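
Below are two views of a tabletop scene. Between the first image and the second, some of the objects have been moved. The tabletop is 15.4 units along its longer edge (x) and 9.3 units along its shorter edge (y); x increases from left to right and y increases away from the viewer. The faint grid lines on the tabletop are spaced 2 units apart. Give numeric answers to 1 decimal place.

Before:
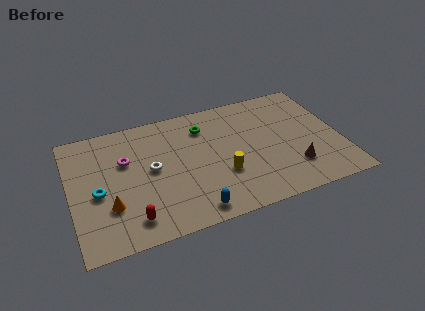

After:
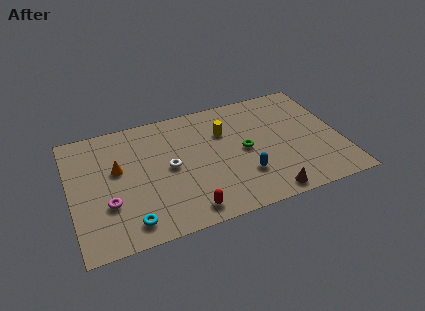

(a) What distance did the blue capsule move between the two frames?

3.5

The blue capsule moved from about (6.6, 1.1) to (9.7, 2.7), a distance of √(3.1² + 1.6²) ≈ 3.5.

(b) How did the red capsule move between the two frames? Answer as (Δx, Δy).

(3.1, -0.4)

The red capsule started near (3.2, 1.6) and ended near (6.3, 1.2).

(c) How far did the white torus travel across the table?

1.0

The white torus moved from about (4.6, 4.9) to (5.6, 4.7), a distance of √(1.0² + 0.2²) ≈ 1.0.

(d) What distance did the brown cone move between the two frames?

2.3

The brown cone moved from about (12.5, 2.4) to (10.8, 0.9), a distance of √(1.7² + 1.5²) ≈ 2.3.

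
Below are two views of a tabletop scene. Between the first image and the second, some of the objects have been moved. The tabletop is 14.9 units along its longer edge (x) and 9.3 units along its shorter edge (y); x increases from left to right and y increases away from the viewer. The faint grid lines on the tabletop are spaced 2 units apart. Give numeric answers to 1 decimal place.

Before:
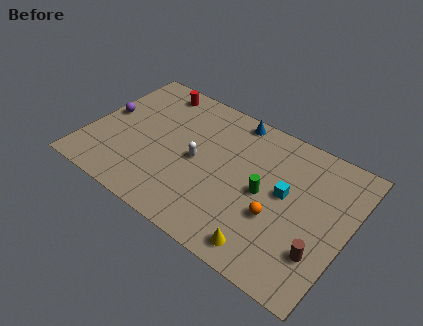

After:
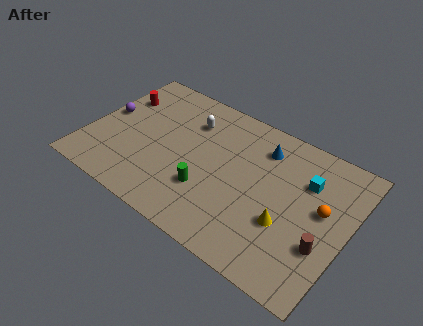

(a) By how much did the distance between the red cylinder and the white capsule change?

-0.7

They were about 4.9 units apart before and 4.2 after — 0.7 units closer together.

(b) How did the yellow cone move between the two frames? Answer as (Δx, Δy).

(0.8, 2.1)

The yellow cone was at about (10.9, 1.2) and moved to about (11.7, 3.3).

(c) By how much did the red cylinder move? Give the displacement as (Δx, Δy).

(-1.8, -1.6)

The red cylinder started near (3.0, 8.1) and ended near (1.2, 6.5).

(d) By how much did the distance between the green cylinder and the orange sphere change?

+5.2

The distance was about 1.4 in the first image and 6.6 in the second, so they moved 5.2 units further apart.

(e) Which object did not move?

the purple sphere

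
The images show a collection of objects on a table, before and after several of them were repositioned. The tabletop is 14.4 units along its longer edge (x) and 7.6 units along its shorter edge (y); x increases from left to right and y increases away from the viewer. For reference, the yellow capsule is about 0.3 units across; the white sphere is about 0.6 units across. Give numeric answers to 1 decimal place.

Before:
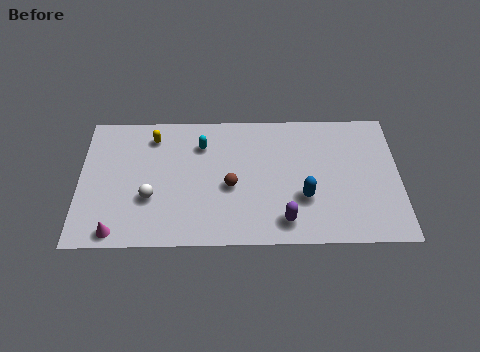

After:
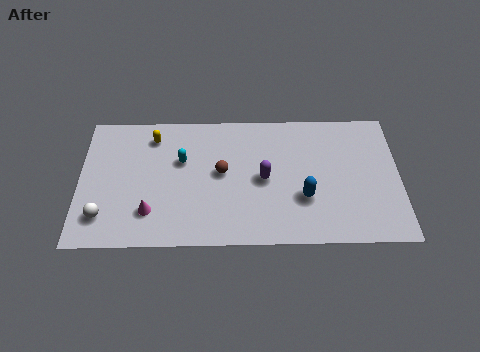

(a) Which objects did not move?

the yellow capsule and the blue capsule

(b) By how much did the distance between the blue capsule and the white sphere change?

+2.1

They were about 6.9 units apart before and 9.0 after — 2.1 units further apart.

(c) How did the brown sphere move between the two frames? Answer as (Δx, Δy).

(-0.4, 0.8)

From the two frames, the brown sphere sits at roughly (6.8, 3.3) before and (6.4, 4.1) after.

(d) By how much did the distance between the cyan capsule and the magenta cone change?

-3.0

The distance was about 6.2 in the first image and 3.2 in the second, so they moved 3.0 units closer together.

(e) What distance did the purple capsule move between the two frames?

2.6

The purple capsule moved from about (9.2, 1.3) to (8.3, 3.7), a distance of √(0.9² + 2.4²) ≈ 2.6.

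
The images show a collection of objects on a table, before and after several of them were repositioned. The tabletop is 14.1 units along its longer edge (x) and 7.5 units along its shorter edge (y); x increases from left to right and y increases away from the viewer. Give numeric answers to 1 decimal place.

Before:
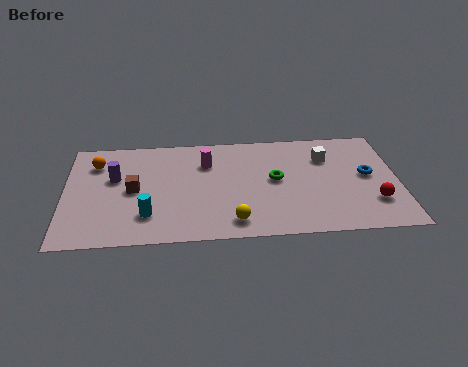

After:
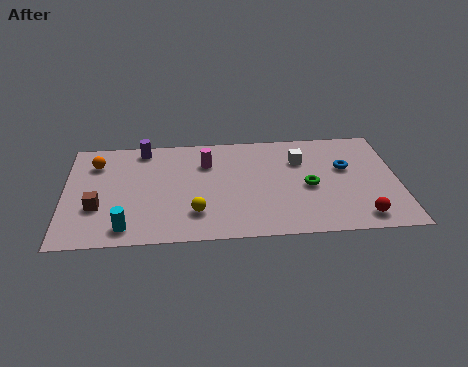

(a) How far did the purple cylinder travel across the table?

2.3

The purple cylinder was near (2.1, 4.6) before and (3.3, 6.6) after, so it travelled √(1.2² + 2.0²) ≈ 2.3 units.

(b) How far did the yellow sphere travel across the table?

1.7

The yellow sphere moved from about (7.1, 1.2) to (5.5, 1.9), a distance of √(1.6² + 0.7²) ≈ 1.7.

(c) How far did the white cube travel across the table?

1.1

The white cube was near (11.1, 5.4) before and (10.0, 5.3) after, so it travelled √(1.1² + 0.1²) ≈ 1.1 units.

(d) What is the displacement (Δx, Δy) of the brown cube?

(-1.5, -1.1)

The brown cube was at about (2.9, 3.7) and moved to about (1.4, 2.6).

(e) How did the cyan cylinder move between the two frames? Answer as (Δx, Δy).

(-0.9, -0.8)

The cyan cylinder was at about (3.5, 1.9) and moved to about (2.6, 1.1).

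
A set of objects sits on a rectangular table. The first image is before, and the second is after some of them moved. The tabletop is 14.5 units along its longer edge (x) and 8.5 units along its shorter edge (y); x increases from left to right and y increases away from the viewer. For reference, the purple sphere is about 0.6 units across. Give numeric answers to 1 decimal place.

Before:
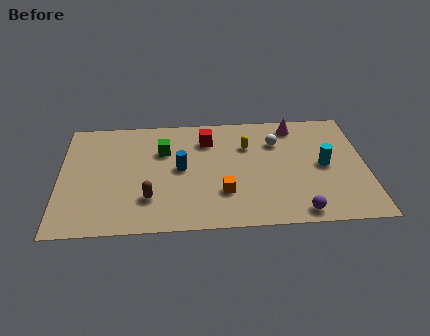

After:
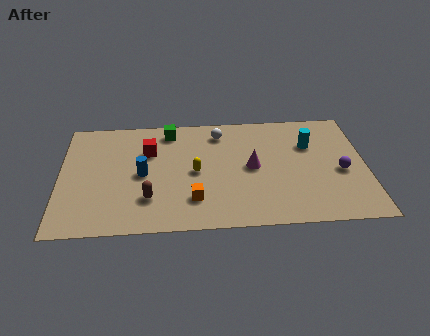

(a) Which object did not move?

the brown capsule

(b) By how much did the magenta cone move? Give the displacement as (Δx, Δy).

(-2.1, -3.0)

The magenta cone started near (11.2, 7.3) and ended near (9.1, 4.3).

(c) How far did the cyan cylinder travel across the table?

1.7

The cyan cylinder was near (12.5, 4.2) before and (11.9, 5.8) after, so it travelled √(0.6² + 1.6²) ≈ 1.7 units.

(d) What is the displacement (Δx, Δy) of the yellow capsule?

(-2.5, -1.8)

From the two frames, the yellow capsule sits at roughly (8.9, 5.9) before and (6.4, 4.1) after.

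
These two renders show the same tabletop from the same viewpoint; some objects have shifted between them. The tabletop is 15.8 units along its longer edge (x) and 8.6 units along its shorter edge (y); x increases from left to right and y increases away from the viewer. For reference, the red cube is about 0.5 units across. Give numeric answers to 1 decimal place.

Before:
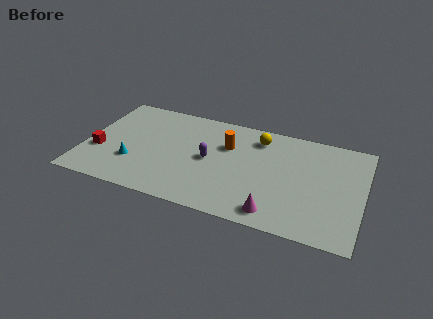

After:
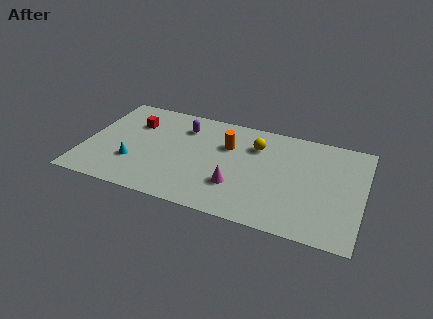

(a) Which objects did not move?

the cyan cone and the orange cylinder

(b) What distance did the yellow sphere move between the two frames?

0.7

The yellow sphere moved from about (9.7, 7.0) to (9.6, 6.3), a distance of √(0.1² + 0.7²) ≈ 0.7.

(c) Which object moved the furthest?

the red cube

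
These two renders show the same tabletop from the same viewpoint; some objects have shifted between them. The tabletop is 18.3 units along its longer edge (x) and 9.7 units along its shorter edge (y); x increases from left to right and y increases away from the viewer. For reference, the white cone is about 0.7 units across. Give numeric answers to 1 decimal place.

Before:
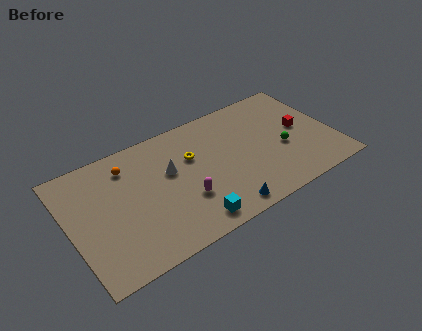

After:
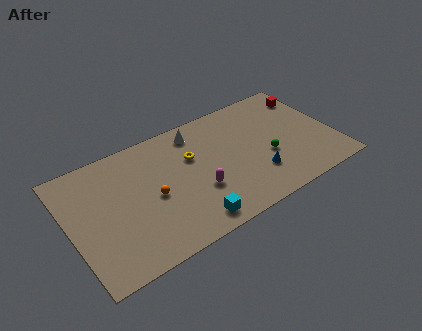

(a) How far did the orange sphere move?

3.5

From (4.3, 7.7) to (5.6, 4.5), the orange sphere covered √(1.3² + 3.2²) ≈ 3.5 units.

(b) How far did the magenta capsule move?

1.0

From (7.6, 3.2) to (8.6, 3.4), the magenta capsule covered √(1.0² + 0.2²) ≈ 1.0 units.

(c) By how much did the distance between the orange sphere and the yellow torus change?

-1.0

Before: roughly 4.5 units apart; after: 3.5. That's 1.0 units closer together.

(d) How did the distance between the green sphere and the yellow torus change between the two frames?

-0.9

Before: roughly 6.5 units apart; after: 5.6. That's 0.9 units closer together.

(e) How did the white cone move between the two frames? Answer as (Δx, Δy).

(2.2, 2.3)

The white cone was at about (7.0, 5.9) and moved to about (9.2, 8.2).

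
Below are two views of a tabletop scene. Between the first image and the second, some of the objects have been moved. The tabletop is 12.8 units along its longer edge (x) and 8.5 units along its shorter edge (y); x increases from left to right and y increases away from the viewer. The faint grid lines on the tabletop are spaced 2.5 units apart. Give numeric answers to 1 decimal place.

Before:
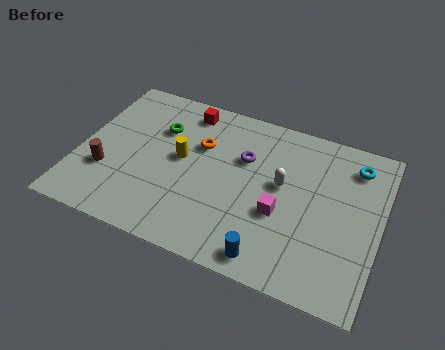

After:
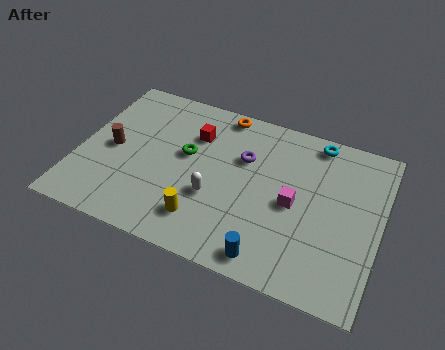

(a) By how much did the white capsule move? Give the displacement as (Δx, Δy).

(-2.7, -1.7)

The white capsule started near (8.6, 4.8) and ended near (5.9, 3.1).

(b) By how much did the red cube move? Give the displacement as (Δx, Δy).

(0.5, -1.2)

From the two frames, the red cube sits at roughly (4.2, 7.3) before and (4.7, 6.1) after.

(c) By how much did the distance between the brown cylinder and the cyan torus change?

-1.9

They were about 11.0 units apart before and 9.1 after — 1.9 units closer together.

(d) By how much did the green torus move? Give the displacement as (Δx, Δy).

(1.3, -1.0)

The green torus was at about (3.2, 5.9) and moved to about (4.5, 4.9).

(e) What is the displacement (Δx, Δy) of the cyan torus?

(-1.7, 0.7)

From the two frames, the cyan torus sits at roughly (11.5, 6.9) before and (9.8, 7.6) after.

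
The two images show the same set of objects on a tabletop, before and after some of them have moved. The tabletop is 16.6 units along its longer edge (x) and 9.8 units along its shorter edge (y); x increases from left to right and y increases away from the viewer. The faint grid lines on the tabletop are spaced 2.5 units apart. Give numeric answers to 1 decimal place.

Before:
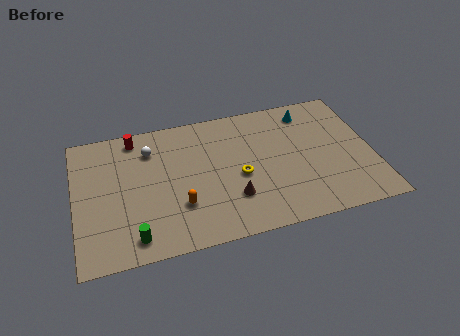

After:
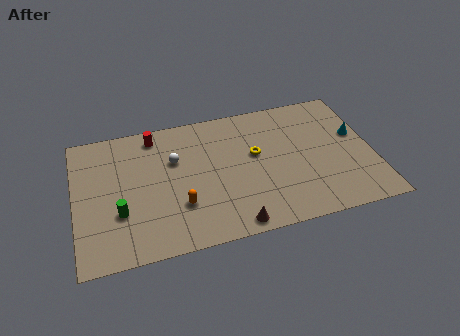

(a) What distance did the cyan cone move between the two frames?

3.5

From (13.3, 8.2) to (15.8, 5.8), the cyan cone covered √(2.5² + 2.4²) ≈ 3.5 units.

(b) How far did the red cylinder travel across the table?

1.1

The red cylinder was near (3.5, 8.6) before and (4.6, 8.5) after, so it travelled √(1.1² + 0.1²) ≈ 1.1 units.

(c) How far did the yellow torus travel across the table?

1.7

From (9.1, 4.3) to (10.1, 5.7), the yellow torus covered √(1.0² + 1.4²) ≈ 1.7 units.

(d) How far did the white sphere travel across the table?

1.7

The white sphere moved from about (4.3, 7.5) to (5.6, 6.4), a distance of √(1.3² + 1.1²) ≈ 1.7.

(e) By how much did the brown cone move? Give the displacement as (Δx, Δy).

(-0.1, -1.9)

The brown cone was at about (8.6, 2.8) and moved to about (8.5, 0.9).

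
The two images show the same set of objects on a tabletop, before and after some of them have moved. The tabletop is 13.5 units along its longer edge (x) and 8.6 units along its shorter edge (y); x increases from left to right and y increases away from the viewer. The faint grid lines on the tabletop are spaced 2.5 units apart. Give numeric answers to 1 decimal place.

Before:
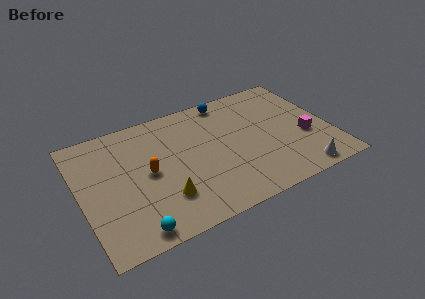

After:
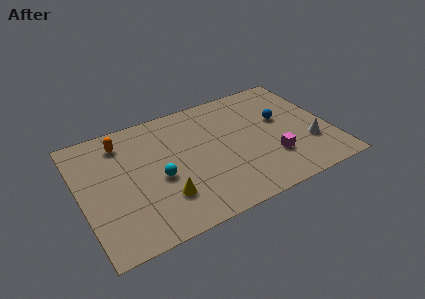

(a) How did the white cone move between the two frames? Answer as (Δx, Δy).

(0.8, 1.8)

The white cone was at about (11.4, 0.9) and moved to about (12.2, 2.7).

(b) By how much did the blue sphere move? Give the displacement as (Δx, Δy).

(2.6, -2.6)

The blue sphere was at about (8.4, 7.7) and moved to about (11.0, 5.1).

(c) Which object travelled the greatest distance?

the blue sphere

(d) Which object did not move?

the yellow cone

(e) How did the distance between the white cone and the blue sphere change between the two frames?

-4.7

They were about 7.4 units apart before and 2.7 after — 4.7 units closer together.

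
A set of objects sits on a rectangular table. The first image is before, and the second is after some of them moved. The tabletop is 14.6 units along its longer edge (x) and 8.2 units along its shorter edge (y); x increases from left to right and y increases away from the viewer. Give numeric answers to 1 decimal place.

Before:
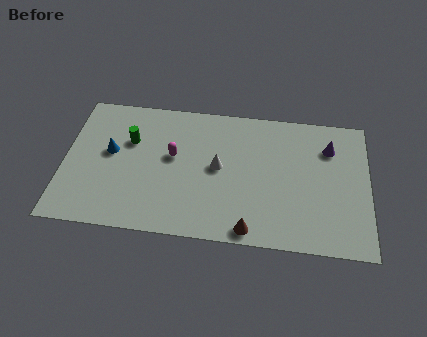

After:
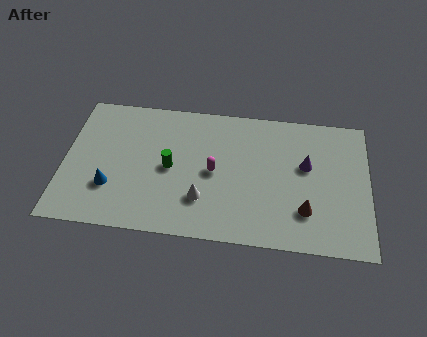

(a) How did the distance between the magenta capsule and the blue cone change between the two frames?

+2.1

Before: roughly 3.0 units apart; after: 5.1. That's 2.1 units further apart.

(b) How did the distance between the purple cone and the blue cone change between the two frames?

-1.0

The distance was about 10.6 in the first image and 9.6 in the second, so they moved 1.0 units closer together.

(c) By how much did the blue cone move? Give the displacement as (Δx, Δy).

(0.1, -2.1)

The blue cone was at about (2.2, 4.6) and moved to about (2.3, 2.5).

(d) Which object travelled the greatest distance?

the brown cone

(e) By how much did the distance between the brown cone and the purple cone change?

-3.8

They were about 6.5 units apart before and 2.7 after — 3.8 units closer together.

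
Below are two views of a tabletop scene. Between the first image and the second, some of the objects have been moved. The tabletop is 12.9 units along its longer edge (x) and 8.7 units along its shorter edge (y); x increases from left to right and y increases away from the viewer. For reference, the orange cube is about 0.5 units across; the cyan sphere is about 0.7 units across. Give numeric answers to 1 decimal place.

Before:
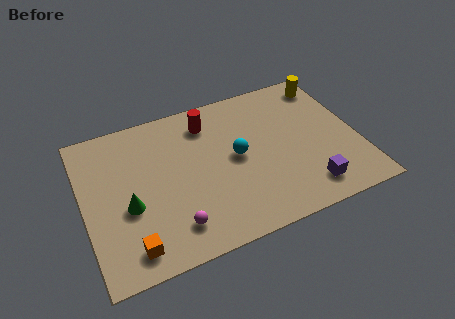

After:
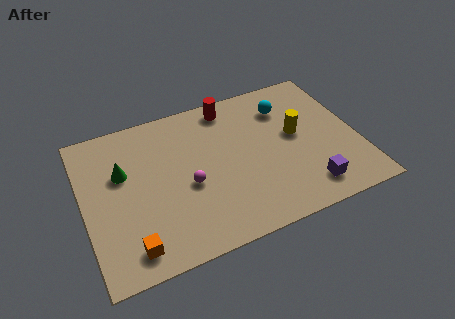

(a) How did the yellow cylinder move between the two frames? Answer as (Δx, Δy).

(-1.9, -2.6)

The yellow cylinder started near (12.0, 7.4) and ended near (10.1, 4.8).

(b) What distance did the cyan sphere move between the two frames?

3.3

From (7.2, 4.5) to (9.8, 6.6), the cyan sphere covered √(2.6² + 2.1²) ≈ 3.3 units.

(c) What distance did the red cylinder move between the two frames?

1.3

From (6.1, 7.0) to (7.2, 7.6), the red cylinder covered √(1.1² + 0.6²) ≈ 1.3 units.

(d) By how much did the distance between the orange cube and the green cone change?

+2.0

The distance was about 2.2 in the first image and 4.2 in the second, so they moved 2.0 units further apart.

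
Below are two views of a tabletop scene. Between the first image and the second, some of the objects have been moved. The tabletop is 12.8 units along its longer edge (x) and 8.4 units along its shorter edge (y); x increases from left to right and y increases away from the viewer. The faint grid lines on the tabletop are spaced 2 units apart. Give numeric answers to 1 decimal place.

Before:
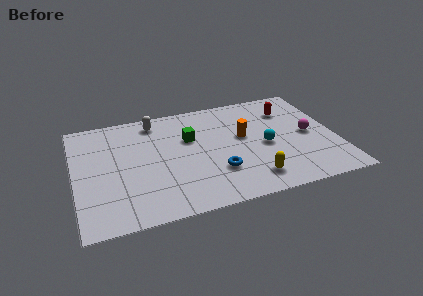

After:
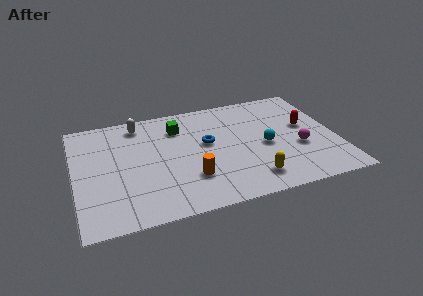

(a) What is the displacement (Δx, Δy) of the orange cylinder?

(-2.8, -2.4)

The orange cylinder started near (8.3, 4.8) and ended near (5.5, 2.4).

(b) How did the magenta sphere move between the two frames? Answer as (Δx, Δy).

(-0.6, -0.9)

The magenta sphere started near (11.5, 4.1) and ended near (10.9, 3.2).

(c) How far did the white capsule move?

0.8

The white capsule was near (4.1, 7.2) before and (3.3, 7.2) after, so it travelled √(0.8² + 0.0²) ≈ 0.8 units.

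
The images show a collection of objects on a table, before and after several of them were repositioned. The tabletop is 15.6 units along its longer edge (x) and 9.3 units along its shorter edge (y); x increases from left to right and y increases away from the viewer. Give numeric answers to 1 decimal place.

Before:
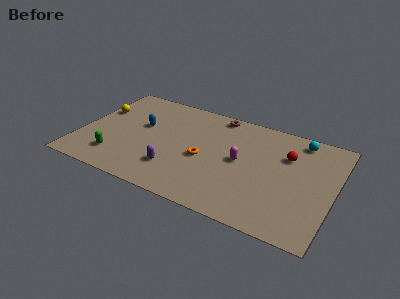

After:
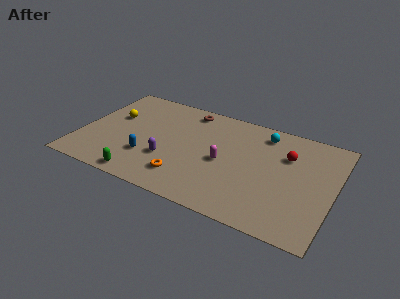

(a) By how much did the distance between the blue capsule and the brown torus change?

+0.3

Before: roughly 5.3 units apart; after: 5.6. That's 0.3 units further apart.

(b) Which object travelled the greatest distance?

the blue capsule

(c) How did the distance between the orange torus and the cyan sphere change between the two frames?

+0.4

Before: roughly 6.8 units apart; after: 7.2. That's 0.4 units further apart.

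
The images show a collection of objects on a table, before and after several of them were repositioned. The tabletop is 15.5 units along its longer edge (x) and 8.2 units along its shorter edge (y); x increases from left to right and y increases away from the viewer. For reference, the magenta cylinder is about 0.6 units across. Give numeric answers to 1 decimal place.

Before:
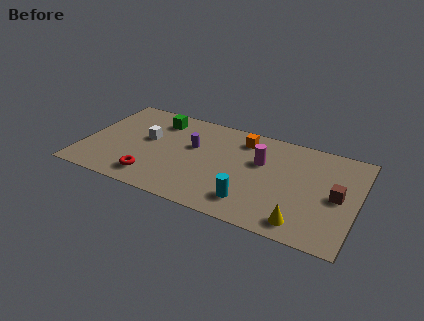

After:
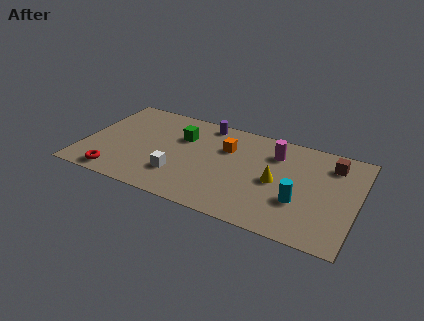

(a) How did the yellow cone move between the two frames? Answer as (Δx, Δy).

(-1.7, 2.7)

From the two frames, the yellow cone sits at roughly (12.7, 1.2) before and (11.0, 3.9) after.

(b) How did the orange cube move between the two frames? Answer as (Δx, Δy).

(-0.8, -1.1)

The orange cube started near (8.8, 6.7) and ended near (8.0, 5.6).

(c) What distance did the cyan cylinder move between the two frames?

2.8

From (9.8, 1.7) to (12.4, 2.8), the cyan cylinder covered √(2.6² + 1.1²) ≈ 2.8 units.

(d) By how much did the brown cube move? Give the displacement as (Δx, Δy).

(-0.5, 2.5)

The brown cube was at about (14.4, 4.0) and moved to about (13.9, 6.5).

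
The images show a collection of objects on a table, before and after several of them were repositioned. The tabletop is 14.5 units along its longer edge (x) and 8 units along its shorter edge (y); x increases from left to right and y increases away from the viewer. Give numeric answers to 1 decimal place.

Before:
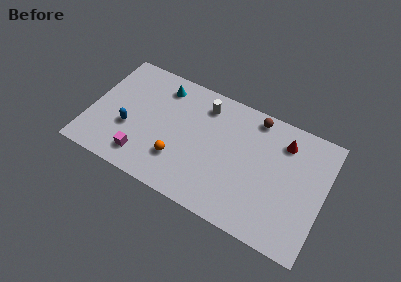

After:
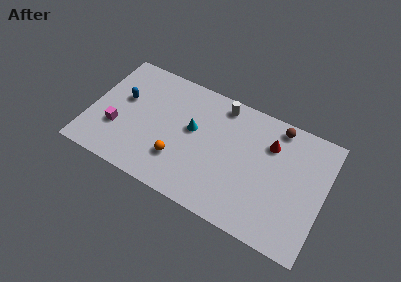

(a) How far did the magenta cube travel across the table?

2.2

From (3.6, 1.5) to (1.8, 2.7), the magenta cube covered √(1.8² + 1.2²) ≈ 2.2 units.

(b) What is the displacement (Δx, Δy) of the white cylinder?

(1.0, 0.5)

From the two frames, the white cylinder sits at roughly (6.8, 6.5) before and (7.8, 7.0) after.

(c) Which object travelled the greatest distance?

the cyan cone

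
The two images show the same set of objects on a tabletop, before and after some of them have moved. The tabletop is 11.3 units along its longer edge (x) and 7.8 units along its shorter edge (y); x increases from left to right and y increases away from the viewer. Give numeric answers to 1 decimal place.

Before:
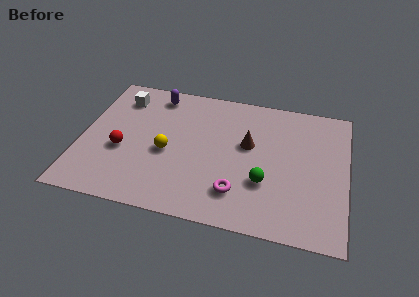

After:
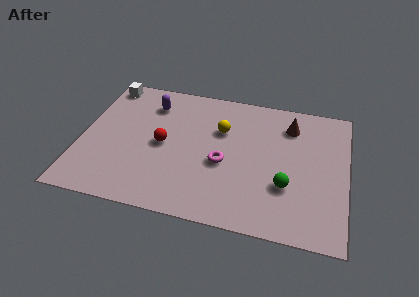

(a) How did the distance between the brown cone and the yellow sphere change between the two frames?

-0.6

Before: roughly 3.6 units apart; after: 3.0. That's 0.6 units closer together.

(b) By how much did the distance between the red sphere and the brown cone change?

+0.3

They were about 5.5 units apart before and 5.8 after — 0.3 units further apart.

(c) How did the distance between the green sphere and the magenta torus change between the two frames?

+1.4

They were about 1.4 units apart before and 2.8 after — 1.4 units further apart.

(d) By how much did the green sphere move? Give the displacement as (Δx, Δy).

(0.9, 0.0)

The green sphere started near (7.9, 2.6) and ended near (8.8, 2.6).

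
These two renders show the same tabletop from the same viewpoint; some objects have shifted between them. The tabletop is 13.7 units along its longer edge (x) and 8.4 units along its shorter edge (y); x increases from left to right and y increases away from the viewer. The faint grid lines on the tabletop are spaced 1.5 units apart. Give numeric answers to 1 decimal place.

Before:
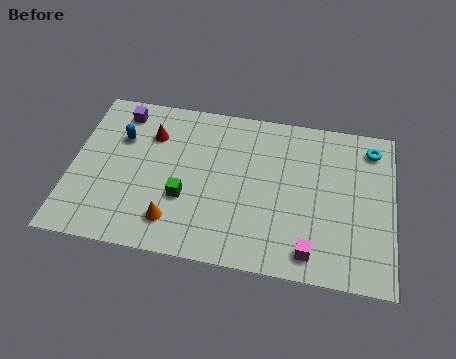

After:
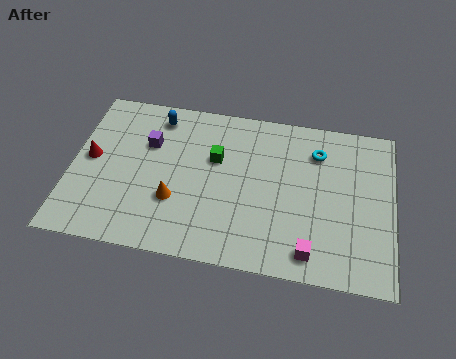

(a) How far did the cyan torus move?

2.4

The cyan torus was near (12.7, 7.0) before and (10.4, 6.4) after, so it travelled √(2.3² + 0.6²) ≈ 2.4 units.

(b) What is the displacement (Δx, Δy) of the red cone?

(-2.5, -1.7)

From the two frames, the red cone sits at roughly (3.3, 6.1) before and (0.8, 4.4) after.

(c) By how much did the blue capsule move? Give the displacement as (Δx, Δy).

(1.5, 1.4)

The blue capsule started near (2.0, 5.7) and ended near (3.5, 7.1).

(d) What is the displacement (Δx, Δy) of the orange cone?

(0.0, 1.1)

The orange cone was at about (4.5, 1.7) and moved to about (4.5, 2.8).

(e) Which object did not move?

the magenta cube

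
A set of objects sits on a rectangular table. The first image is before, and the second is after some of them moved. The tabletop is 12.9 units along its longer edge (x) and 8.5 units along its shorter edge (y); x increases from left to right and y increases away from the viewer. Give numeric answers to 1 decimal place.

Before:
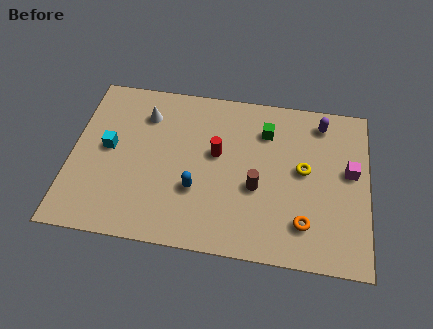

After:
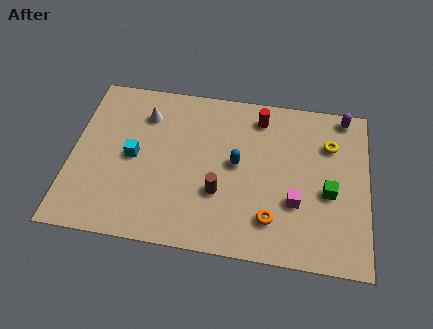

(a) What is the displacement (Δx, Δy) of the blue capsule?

(1.7, 1.6)

The blue capsule was at about (5.5, 2.9) and moved to about (7.2, 4.5).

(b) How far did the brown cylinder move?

1.7

The brown cylinder was near (8.1, 3.4) before and (6.5, 2.9) after, so it travelled √(1.6² + 0.5²) ≈ 1.7 units.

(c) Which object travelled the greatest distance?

the green cube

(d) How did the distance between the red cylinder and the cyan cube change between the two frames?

+1.4

They were about 4.7 units apart before and 6.1 after — 1.4 units further apart.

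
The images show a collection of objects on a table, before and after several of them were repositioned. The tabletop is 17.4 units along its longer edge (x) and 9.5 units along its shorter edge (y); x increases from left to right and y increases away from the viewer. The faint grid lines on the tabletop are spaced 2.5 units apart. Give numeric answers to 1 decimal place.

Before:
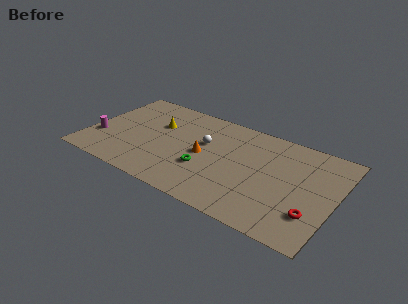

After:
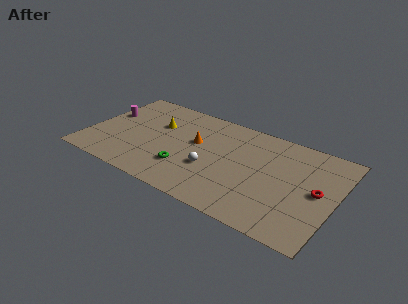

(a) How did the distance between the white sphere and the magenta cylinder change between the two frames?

+0.5

The distance was about 7.7 in the first image and 8.2 in the second, so they moved 0.5 units further apart.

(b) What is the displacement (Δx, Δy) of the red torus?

(0.1, 2.2)

From the two frames, the red torus sits at roughly (16.1, 2.6) before and (16.2, 4.8) after.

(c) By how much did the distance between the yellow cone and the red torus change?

-0.4

Before: roughly 12.1 units apart; after: 11.7. That's 0.4 units closer together.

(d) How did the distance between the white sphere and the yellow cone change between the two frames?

+1.6

They were about 3.5 units apart before and 5.1 after — 1.6 units further apart.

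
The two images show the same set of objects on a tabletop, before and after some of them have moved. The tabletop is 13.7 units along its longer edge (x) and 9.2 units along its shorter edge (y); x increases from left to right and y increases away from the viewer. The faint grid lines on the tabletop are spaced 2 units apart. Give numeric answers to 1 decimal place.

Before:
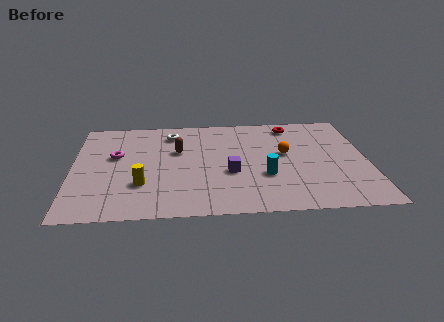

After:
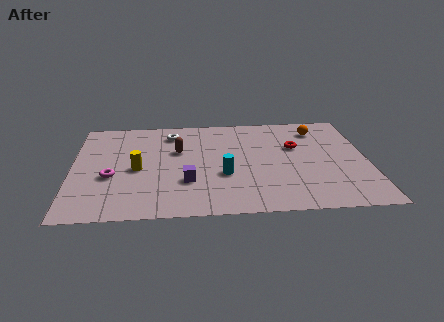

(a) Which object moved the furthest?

the orange sphere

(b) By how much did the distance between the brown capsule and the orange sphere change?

+1.8

Before: roughly 5.0 units apart; after: 6.8. That's 1.8 units further apart.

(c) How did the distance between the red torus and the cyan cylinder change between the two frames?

-0.7

They were about 4.9 units apart before and 4.2 after — 0.7 units closer together.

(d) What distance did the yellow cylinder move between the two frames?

1.4

The yellow cylinder was near (3.2, 2.8) before and (3.0, 4.2) after, so it travelled √(0.2² + 1.4²) ≈ 1.4 units.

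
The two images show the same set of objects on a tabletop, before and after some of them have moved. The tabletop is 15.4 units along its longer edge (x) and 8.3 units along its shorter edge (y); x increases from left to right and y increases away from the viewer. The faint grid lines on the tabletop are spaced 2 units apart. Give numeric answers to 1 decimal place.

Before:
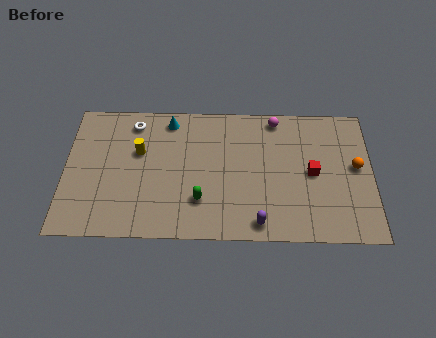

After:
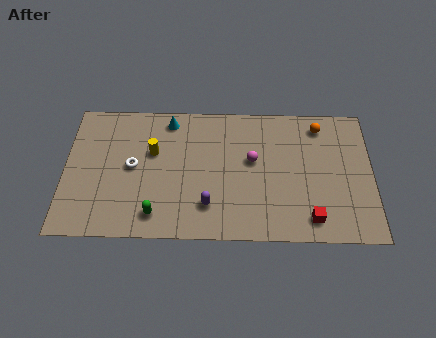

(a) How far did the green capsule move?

2.4

From (6.8, 2.3) to (4.6, 1.4), the green capsule covered √(2.2² + 0.9²) ≈ 2.4 units.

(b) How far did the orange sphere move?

3.1

From (14.6, 4.5) to (12.8, 7.0), the orange sphere covered √(1.8² + 2.5²) ≈ 3.1 units.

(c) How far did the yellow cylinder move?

0.7

The yellow cylinder moved from about (3.7, 5.2) to (4.4, 5.2), a distance of √(0.7² + 0.0²) ≈ 0.7.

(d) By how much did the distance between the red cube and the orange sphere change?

+3.5

They were about 2.2 units apart before and 5.7 after — 3.5 units further apart.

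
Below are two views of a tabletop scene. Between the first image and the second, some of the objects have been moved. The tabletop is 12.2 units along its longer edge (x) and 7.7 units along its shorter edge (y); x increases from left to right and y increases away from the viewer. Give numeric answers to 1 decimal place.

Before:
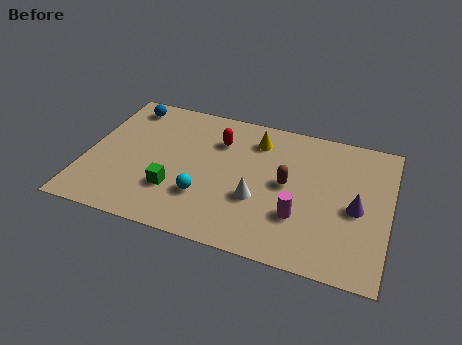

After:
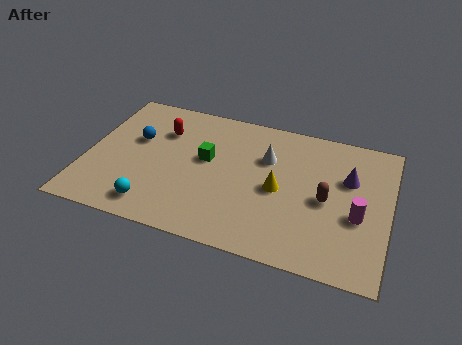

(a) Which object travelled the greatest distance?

the yellow cone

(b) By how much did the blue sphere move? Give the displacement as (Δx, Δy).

(0.6, -1.9)

The blue sphere started near (1.3, 6.6) and ended near (1.9, 4.7).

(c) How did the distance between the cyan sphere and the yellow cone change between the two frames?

+1.2

They were about 4.2 units apart before and 5.4 after — 1.2 units further apart.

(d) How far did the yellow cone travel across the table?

2.7

The yellow cone was near (6.7, 6.1) before and (7.8, 3.6) after, so it travelled √(1.1² + 2.5²) ≈ 2.7 units.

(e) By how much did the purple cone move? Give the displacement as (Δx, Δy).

(-0.4, 1.5)

From the two frames, the purple cone sits at roughly (10.9, 3.5) before and (10.5, 5.0) after.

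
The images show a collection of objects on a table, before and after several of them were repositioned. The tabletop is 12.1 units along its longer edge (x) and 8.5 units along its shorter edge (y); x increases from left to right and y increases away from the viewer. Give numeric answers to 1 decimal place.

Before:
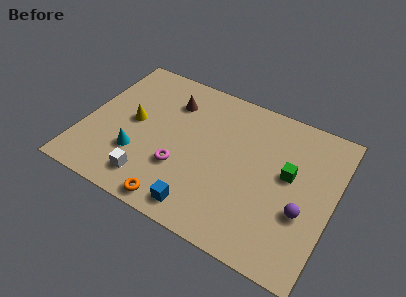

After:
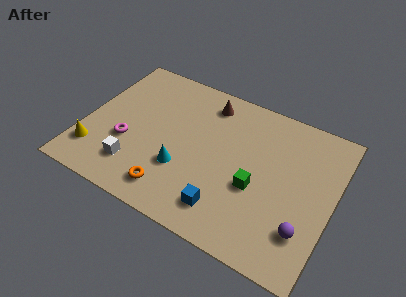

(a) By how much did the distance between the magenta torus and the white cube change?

-0.5

The distance was about 1.8 in the first image and 1.3 in the second, so they moved 0.5 units closer together.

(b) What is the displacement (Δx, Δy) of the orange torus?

(-0.3, 0.6)

The orange torus was at about (5.0, 0.8) and moved to about (4.7, 1.4).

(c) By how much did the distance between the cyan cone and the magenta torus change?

+0.7

They were about 2.1 units apart before and 2.8 after — 0.7 units further apart.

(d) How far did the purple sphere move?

0.9

The purple sphere moved from about (10.8, 3.1) to (11.0, 2.2), a distance of √(0.2² + 0.9²) ≈ 0.9.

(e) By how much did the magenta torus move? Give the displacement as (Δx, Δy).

(-2.7, 0.3)

The magenta torus was at about (4.9, 2.8) and moved to about (2.2, 3.1).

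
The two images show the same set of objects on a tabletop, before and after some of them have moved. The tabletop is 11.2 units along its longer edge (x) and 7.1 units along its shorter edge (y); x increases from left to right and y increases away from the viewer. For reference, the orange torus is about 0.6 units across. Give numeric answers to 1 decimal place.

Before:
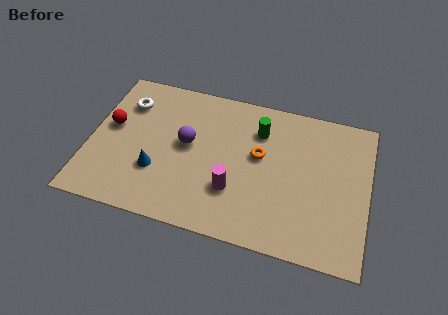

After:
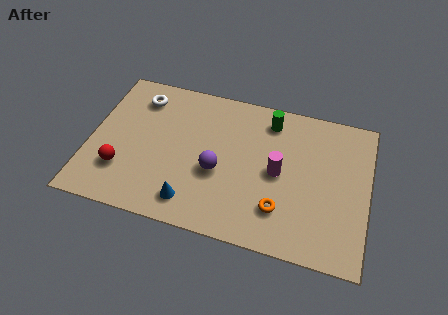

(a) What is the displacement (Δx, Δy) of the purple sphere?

(1.3, -1.0)

The purple sphere started near (3.9, 3.9) and ended near (5.2, 2.9).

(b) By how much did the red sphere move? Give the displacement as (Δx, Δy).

(0.6, -2.0)

From the two frames, the red sphere sits at roughly (0.8, 4.0) before and (1.4, 2.0) after.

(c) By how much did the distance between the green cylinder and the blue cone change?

+0.6

They were about 4.9 units apart before and 5.5 after — 0.6 units further apart.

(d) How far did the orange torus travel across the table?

2.5

The orange torus moved from about (6.8, 4.1) to (7.8, 1.8), a distance of √(1.0² + 2.3²) ≈ 2.5.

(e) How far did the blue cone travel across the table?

1.9

The blue cone was near (2.8, 2.3) before and (4.3, 1.2) after, so it travelled √(1.5² + 1.1²) ≈ 1.9 units.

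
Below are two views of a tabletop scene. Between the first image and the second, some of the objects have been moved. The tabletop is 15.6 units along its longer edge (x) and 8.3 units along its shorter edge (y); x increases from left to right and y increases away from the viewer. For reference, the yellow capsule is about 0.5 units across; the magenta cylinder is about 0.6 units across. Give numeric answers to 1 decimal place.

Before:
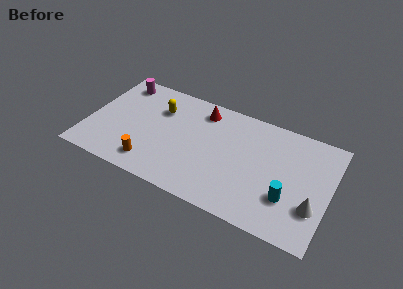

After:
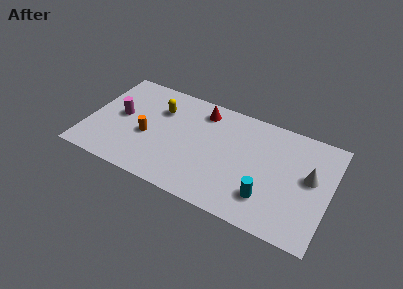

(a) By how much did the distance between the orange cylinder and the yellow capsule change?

-1.9

They were about 4.4 units apart before and 2.5 after — 1.9 units closer together.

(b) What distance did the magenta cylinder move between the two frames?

2.7

The magenta cylinder was near (1.6, 7.1) before and (2.0, 4.4) after, so it travelled √(0.4² + 2.7²) ≈ 2.7 units.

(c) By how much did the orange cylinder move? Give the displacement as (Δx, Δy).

(-0.5, 2.0)

The orange cylinder was at about (4.4, 1.5) and moved to about (3.9, 3.5).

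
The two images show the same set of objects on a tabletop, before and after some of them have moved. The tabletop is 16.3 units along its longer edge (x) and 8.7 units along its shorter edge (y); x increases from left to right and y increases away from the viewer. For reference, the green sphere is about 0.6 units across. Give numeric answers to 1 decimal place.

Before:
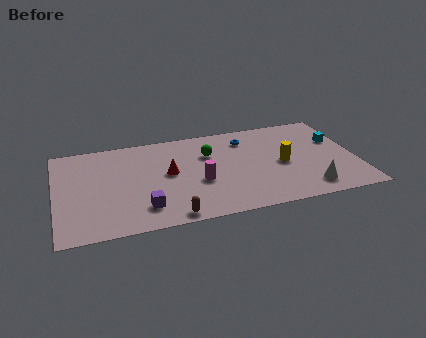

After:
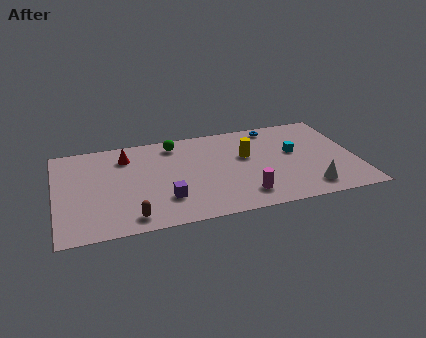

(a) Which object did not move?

the white cone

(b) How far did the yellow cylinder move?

2.2

From (12.3, 4.1) to (10.4, 5.3), the yellow cylinder covered √(1.9² + 1.2²) ≈ 2.2 units.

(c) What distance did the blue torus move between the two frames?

1.8

The blue torus was near (10.5, 6.9) before and (12.1, 7.7) after, so it travelled √(1.6² + 0.8²) ≈ 1.8 units.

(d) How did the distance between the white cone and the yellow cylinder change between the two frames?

+2.0

The distance was about 2.9 in the first image and 4.9 in the second, so they moved 2.0 units further apart.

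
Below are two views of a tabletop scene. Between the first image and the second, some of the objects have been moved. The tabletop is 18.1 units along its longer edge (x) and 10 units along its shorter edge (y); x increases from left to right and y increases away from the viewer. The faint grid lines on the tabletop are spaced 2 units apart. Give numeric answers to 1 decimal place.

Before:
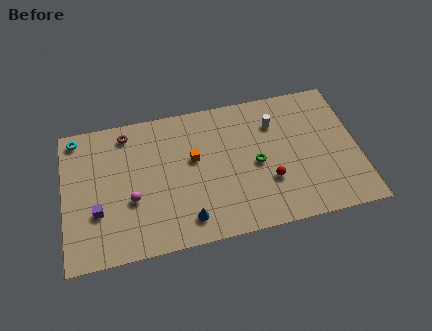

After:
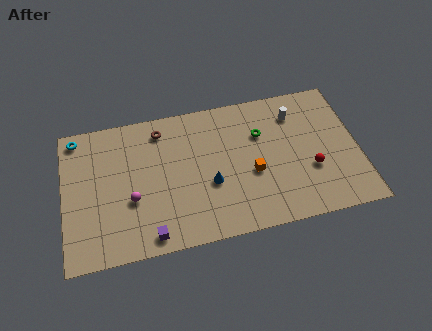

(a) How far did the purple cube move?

3.9

The purple cube moved from about (2.0, 3.4) to (5.1, 1.1), a distance of √(3.1² + 2.3²) ≈ 3.9.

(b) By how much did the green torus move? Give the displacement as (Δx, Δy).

(0.4, 2.1)

The green torus started near (11.8, 4.7) and ended near (12.2, 6.8).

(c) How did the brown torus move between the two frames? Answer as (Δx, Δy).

(2.1, -0.2)

The brown torus was at about (4.0, 8.6) and moved to about (6.1, 8.4).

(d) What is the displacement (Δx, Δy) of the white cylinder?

(1.3, 0.4)

The white cylinder started near (13.1, 7.4) and ended near (14.4, 7.8).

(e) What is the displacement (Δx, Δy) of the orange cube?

(3.5, -1.8)

The orange cube was at about (8.0, 5.9) and moved to about (11.5, 4.1).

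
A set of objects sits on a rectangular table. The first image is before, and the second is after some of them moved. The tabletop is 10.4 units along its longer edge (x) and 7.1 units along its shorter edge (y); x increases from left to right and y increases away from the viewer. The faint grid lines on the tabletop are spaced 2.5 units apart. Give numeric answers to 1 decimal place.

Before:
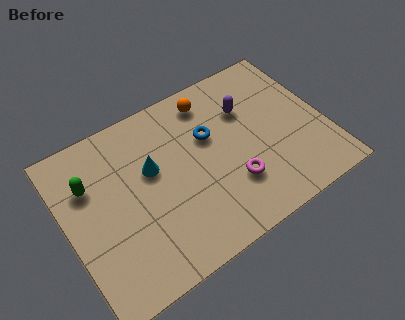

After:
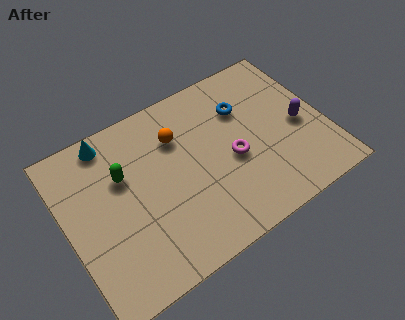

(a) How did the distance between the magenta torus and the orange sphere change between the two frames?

-1.1

Before: roughly 3.9 units apart; after: 2.8. That's 1.1 units closer together.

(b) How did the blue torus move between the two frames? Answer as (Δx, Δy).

(1.5, 0.5)

The blue torus started near (5.9, 4.5) and ended near (7.4, 5.0).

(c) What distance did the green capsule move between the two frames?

1.3

The green capsule moved from about (1.1, 4.9) to (2.4, 4.6), a distance of √(1.3² + 0.3²) ≈ 1.3.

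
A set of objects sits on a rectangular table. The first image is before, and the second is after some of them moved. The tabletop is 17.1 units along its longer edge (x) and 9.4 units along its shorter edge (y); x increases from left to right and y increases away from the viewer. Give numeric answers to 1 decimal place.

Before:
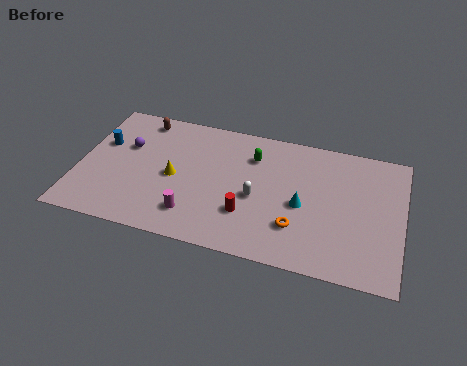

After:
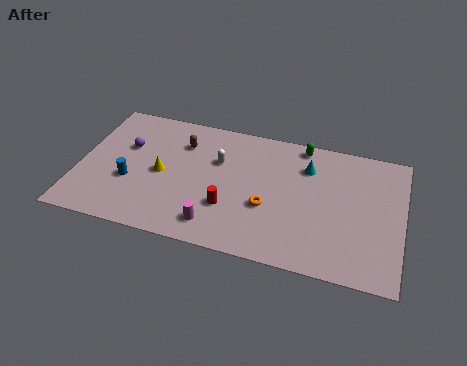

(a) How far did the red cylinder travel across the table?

1.0

The red cylinder moved from about (9.1, 2.8) to (8.1, 3.0), a distance of √(1.0² + 0.2²) ≈ 1.0.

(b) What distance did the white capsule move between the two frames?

3.0

The white capsule moved from about (9.5, 4.1) to (7.3, 6.2), a distance of √(2.2² + 2.1²) ≈ 3.0.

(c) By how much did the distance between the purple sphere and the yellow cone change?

-0.6

Before: roughly 3.1 units apart; after: 2.5. That's 0.6 units closer together.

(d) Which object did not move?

the purple sphere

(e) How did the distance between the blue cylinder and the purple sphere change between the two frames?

+1.2

They were about 1.3 units apart before and 2.5 after — 1.2 units further apart.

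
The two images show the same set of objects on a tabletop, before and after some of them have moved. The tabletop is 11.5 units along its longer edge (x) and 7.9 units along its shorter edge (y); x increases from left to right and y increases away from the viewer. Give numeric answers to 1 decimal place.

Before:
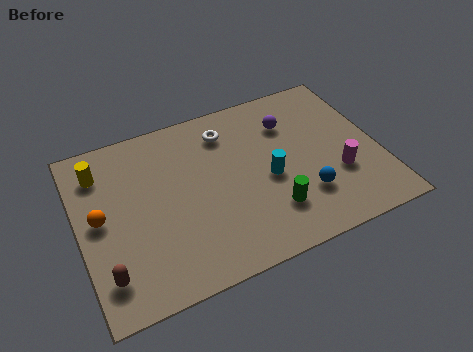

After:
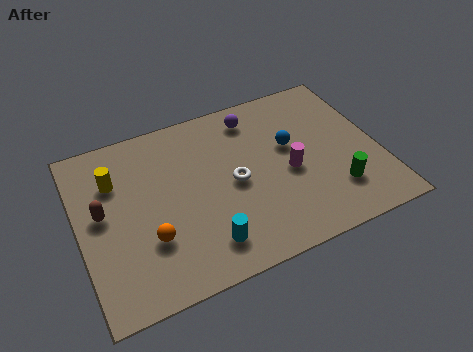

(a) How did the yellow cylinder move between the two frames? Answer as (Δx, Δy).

(0.5, -0.6)

The yellow cylinder started near (1.0, 6.2) and ended near (1.5, 5.6).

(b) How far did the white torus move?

2.5

From (5.9, 6.3) to (5.9, 3.8), the white torus covered √(0.0² + 2.5²) ≈ 2.5 units.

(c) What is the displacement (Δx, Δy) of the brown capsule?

(0.1, 2.7)

From the two frames, the brown capsule sits at roughly (0.8, 1.6) before and (0.9, 4.3) after.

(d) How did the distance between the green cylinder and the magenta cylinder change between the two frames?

-0.6

The distance was about 2.8 in the first image and 2.2 in the second, so they moved 0.6 units closer together.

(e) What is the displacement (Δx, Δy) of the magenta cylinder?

(-1.8, 0.8)

The magenta cylinder started near (9.8, 2.7) and ended near (8.0, 3.5).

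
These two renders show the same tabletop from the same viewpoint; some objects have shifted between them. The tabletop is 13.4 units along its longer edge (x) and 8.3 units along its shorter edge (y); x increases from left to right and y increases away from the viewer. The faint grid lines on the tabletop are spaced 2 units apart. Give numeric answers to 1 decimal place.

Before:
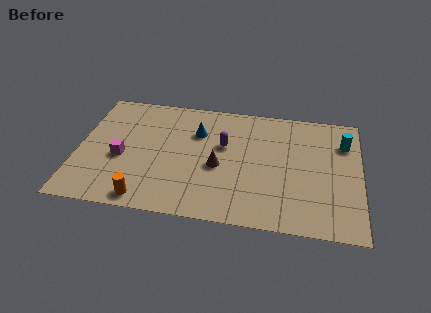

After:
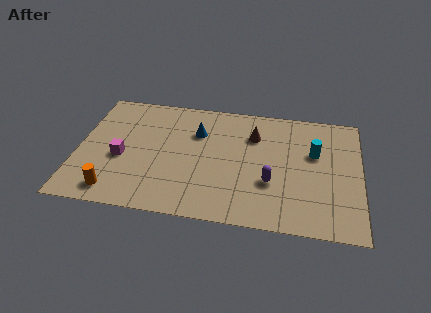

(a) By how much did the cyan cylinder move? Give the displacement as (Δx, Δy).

(-1.4, -0.9)

The cyan cylinder was at about (12.6, 6.1) and moved to about (11.2, 5.2).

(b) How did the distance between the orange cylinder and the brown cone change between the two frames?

+3.7

Before: roughly 4.3 units apart; after: 8.0. That's 3.7 units further apart.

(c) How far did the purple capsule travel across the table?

3.2

The purple capsule moved from about (6.9, 5.1) to (9.2, 2.9), a distance of √(2.3² + 2.2²) ≈ 3.2.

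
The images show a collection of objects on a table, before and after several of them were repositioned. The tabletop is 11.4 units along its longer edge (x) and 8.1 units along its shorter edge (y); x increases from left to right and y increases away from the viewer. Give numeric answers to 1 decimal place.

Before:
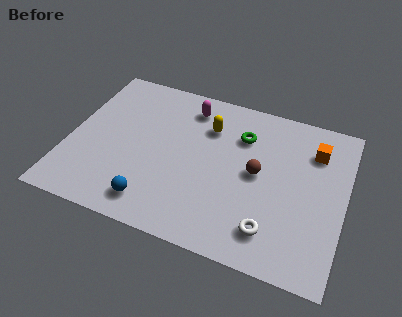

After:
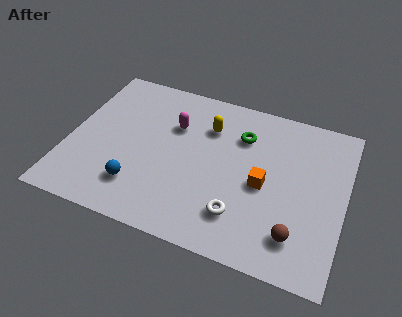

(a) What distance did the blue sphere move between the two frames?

0.9

From (3.8, 1.3) to (3.1, 1.9), the blue sphere covered √(0.7² + 0.6²) ≈ 0.9 units.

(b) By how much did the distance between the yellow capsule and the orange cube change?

-1.1

They were about 4.4 units apart before and 3.3 after — 1.1 units closer together.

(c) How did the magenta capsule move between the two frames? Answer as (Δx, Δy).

(-0.5, -1.2)

The magenta capsule started near (4.7, 6.7) and ended near (4.2, 5.5).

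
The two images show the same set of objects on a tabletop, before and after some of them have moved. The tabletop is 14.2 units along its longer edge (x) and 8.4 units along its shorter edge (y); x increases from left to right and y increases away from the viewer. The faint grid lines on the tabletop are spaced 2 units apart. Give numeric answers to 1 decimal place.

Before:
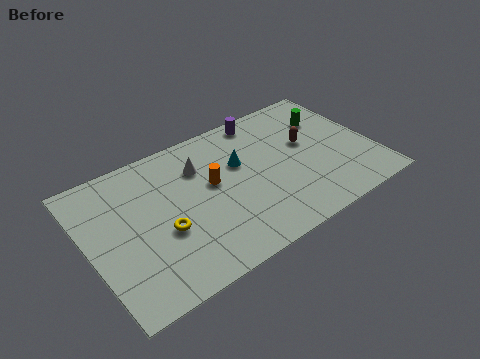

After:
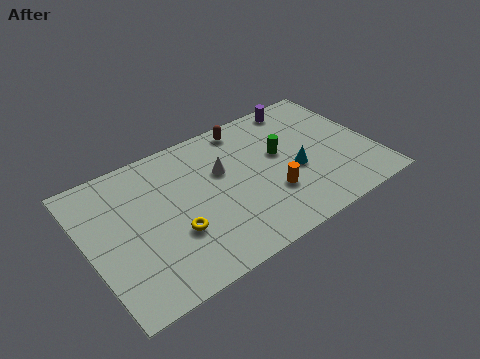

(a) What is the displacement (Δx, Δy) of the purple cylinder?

(2.0, 0.0)

The purple cylinder started near (9.3, 7.5) and ended near (11.3, 7.5).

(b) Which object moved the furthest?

the brown capsule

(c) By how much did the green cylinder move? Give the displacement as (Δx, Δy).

(-2.7, -1.1)

The green cylinder was at about (12.4, 6.0) and moved to about (9.7, 4.9).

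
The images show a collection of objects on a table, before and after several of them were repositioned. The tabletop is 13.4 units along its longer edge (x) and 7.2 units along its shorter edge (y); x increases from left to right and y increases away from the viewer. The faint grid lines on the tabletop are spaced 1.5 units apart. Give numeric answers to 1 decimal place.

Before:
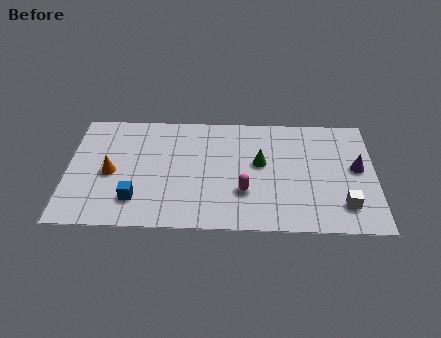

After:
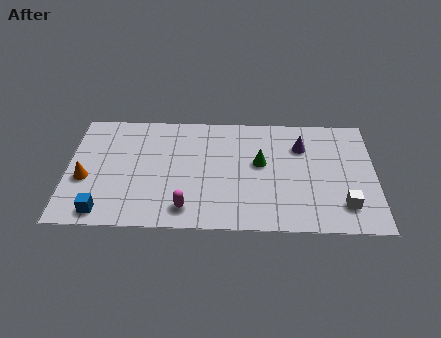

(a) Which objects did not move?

the white cube and the green cone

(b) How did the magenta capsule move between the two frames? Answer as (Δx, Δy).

(-2.5, -1.1)

From the two frames, the magenta capsule sits at roughly (7.7, 2.3) before and (5.2, 1.2) after.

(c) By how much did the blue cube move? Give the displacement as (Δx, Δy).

(-1.4, -0.8)

The blue cube was at about (3.0, 1.7) and moved to about (1.6, 0.9).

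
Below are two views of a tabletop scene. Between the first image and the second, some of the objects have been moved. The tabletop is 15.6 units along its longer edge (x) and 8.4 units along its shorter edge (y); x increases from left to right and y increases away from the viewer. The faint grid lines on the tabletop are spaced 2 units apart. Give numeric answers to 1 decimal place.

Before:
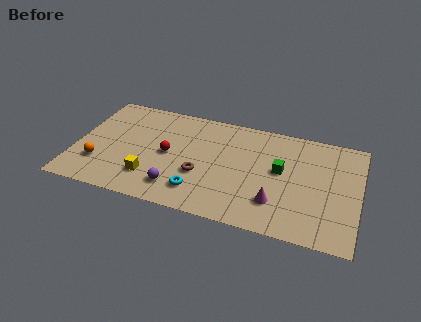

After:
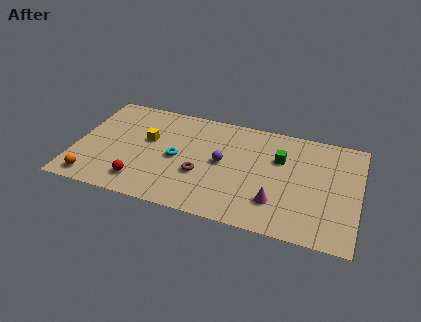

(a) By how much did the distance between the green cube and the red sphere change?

+2.2

Before: roughly 6.2 units apart; after: 8.4. That's 2.2 units further apart.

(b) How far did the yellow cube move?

2.9

The yellow cube was near (4.3, 2.1) before and (3.9, 5.0) after, so it travelled √(0.4² + 2.9²) ≈ 2.9 units.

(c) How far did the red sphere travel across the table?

2.9

The red sphere moved from about (5.1, 4.2) to (3.8, 1.6), a distance of √(1.3² + 2.6²) ≈ 2.9.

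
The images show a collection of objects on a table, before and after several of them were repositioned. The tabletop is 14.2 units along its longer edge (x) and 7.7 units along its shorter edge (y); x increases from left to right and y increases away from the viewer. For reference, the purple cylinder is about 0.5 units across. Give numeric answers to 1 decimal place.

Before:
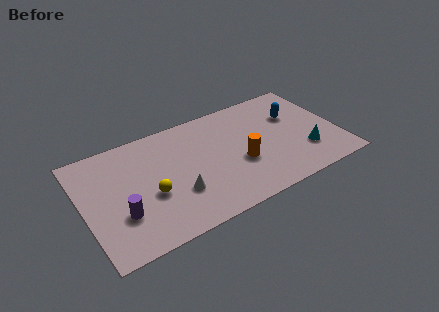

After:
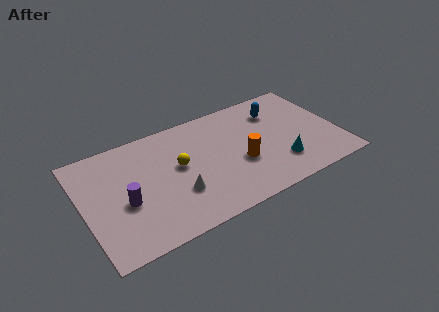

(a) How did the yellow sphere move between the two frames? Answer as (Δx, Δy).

(1.7, 1.2)

The yellow sphere was at about (3.6, 3.1) and moved to about (5.3, 4.3).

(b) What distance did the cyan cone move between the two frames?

1.5

The cyan cone moved from about (12.2, 2.2) to (10.7, 2.0), a distance of √(1.5² + 0.2²) ≈ 1.5.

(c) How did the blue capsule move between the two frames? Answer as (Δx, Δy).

(-0.9, 0.7)

The blue capsule started near (12.0, 5.1) and ended near (11.1, 5.8).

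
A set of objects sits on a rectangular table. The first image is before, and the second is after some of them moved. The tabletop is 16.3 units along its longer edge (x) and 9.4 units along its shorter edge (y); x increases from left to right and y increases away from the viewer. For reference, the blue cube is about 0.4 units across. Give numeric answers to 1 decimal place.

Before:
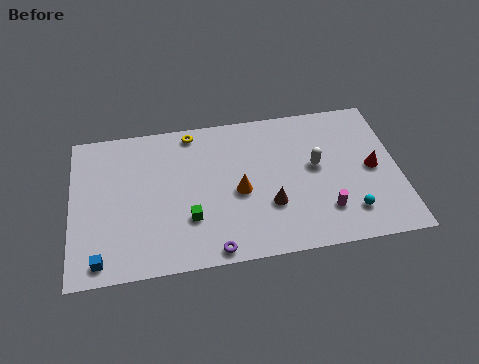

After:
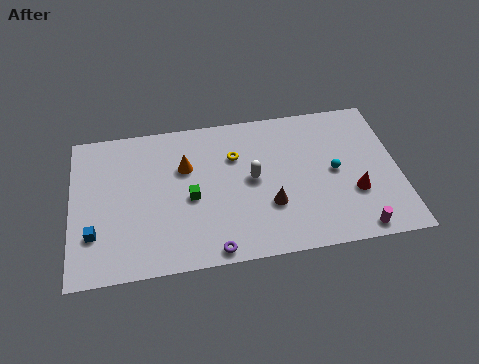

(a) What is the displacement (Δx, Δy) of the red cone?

(-1.0, -1.4)

The red cone was at about (15.0, 4.6) and moved to about (14.0, 3.2).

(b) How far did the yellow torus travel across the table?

2.8

The yellow torus was near (6.1, 8.4) before and (8.2, 6.5) after, so it travelled √(2.1² + 1.9²) ≈ 2.8 units.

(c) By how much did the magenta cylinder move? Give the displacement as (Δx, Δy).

(1.5, -1.4)

From the two frames, the magenta cylinder sits at roughly (12.5, 2.3) before and (14.0, 0.9) after.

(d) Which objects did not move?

the brown cone and the purple torus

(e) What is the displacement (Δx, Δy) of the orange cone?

(-2.6, 2.0)

From the two frames, the orange cone sits at roughly (8.3, 4.2) before and (5.7, 6.2) after.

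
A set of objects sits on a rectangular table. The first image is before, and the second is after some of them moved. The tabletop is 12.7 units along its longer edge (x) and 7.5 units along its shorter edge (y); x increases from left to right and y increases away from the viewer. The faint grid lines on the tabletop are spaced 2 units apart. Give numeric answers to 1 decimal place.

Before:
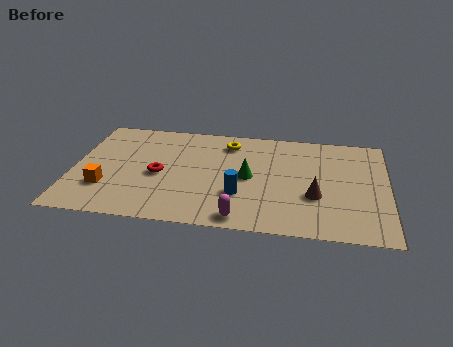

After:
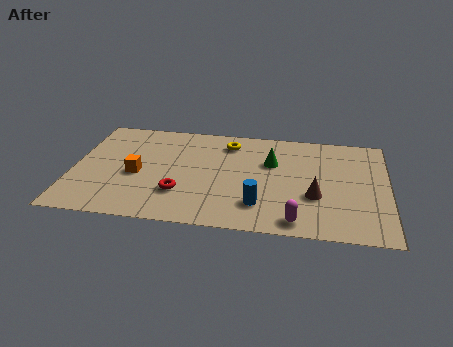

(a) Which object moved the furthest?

the magenta capsule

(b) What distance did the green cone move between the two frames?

1.5

The green cone was near (7.1, 3.7) before and (8.0, 4.9) after, so it travelled √(0.9² + 1.2²) ≈ 1.5 units.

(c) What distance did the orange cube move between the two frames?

1.6

The orange cube moved from about (1.4, 2.2) to (2.6, 3.3), a distance of √(1.2² + 1.1²) ≈ 1.6.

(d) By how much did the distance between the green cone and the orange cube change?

-0.3

Before: roughly 5.9 units apart; after: 5.6. That's 0.3 units closer together.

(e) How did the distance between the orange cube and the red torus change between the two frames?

-0.3

The distance was about 2.4 in the first image and 2.1 in the second, so they moved 0.3 units closer together.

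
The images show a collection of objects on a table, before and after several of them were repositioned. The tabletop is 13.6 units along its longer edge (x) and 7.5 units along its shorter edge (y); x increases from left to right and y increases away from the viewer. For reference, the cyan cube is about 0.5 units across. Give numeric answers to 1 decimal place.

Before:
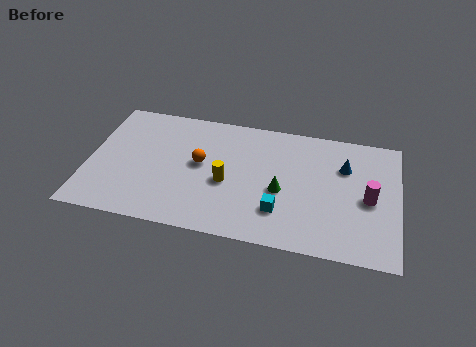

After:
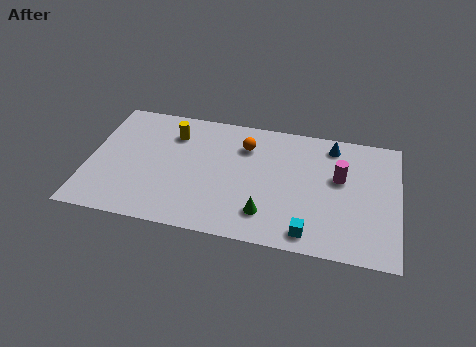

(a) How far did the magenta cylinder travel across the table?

1.6

From (12.3, 3.5) to (11.0, 4.5), the magenta cylinder covered √(1.3² + 1.0²) ≈ 1.6 units.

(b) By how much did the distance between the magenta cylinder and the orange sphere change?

-3.1

They were about 7.4 units apart before and 4.3 after — 3.1 units closer together.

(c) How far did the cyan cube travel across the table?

1.6

From (8.5, 2.0) to (9.8, 1.0), the cyan cube covered √(1.3² + 1.0²) ≈ 1.6 units.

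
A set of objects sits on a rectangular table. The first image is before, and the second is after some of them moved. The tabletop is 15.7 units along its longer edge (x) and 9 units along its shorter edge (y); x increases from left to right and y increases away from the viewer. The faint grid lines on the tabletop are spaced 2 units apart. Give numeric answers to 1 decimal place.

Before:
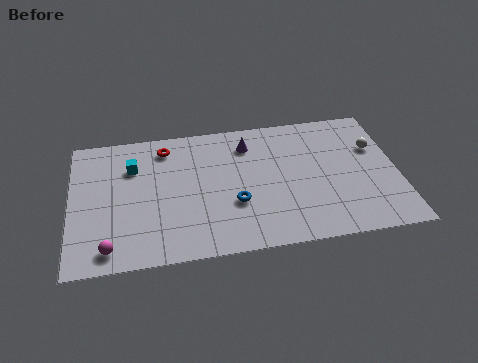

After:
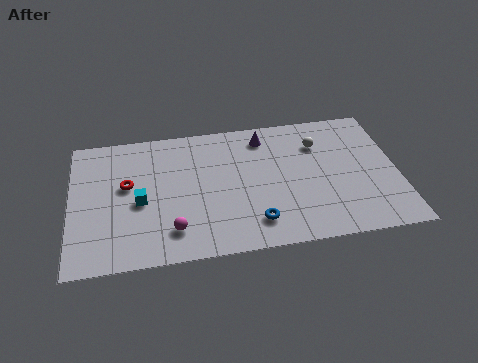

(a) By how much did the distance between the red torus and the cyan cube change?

-0.6

They were about 1.9 units apart before and 1.3 after — 0.6 units closer together.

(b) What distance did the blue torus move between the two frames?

1.7

The blue torus moved from about (7.8, 3.2) to (8.7, 1.8), a distance of √(0.9² + 1.4²) ≈ 1.7.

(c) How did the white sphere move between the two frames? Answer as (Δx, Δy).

(-2.7, 0.7)

The white sphere started near (14.7, 5.9) and ended near (12.0, 6.6).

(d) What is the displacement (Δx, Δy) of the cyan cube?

(0.3, -2.4)

From the two frames, the cyan cube sits at roughly (3.0, 6.4) before and (3.3, 4.0) after.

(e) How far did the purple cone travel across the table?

0.9

The purple cone moved from about (8.6, 7.1) to (9.4, 7.5), a distance of √(0.8² + 0.4²) ≈ 0.9.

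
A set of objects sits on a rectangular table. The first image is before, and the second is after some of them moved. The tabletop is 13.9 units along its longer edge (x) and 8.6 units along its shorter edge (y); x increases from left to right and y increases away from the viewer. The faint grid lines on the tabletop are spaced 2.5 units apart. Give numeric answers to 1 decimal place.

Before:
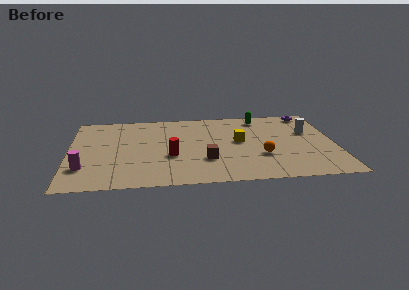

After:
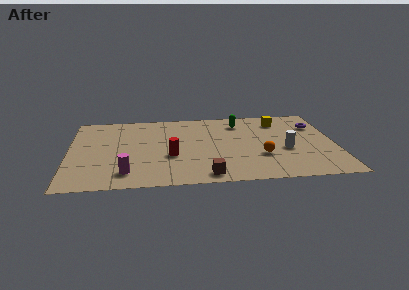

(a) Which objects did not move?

the orange sphere and the red cylinder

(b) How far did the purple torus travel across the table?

1.5

From (12.7, 7.7) to (13.0, 6.2), the purple torus covered √(0.3² + 1.5²) ≈ 1.5 units.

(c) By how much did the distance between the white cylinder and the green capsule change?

+1.0

The distance was about 3.1 in the first image and 4.1 in the second, so they moved 1.0 units further apart.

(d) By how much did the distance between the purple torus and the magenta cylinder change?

-2.1

They were about 13.1 units apart before and 11.0 after — 2.1 units closer together.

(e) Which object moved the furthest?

the yellow cube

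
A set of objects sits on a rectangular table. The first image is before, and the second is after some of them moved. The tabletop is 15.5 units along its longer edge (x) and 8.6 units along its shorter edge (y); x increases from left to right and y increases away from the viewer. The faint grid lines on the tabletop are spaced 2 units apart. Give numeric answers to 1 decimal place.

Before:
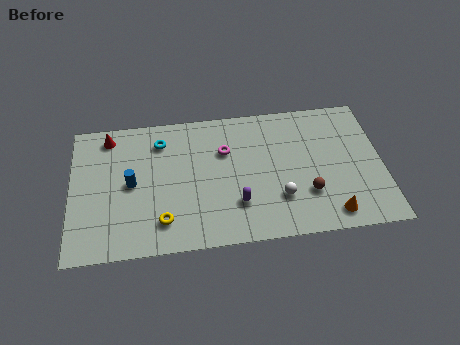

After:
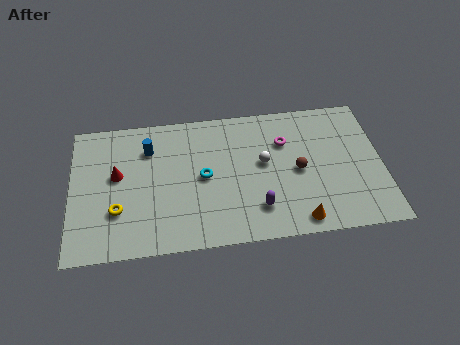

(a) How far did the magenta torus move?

3.0

From (7.7, 5.8) to (10.7, 6.0), the magenta torus covered √(3.0² + 0.2²) ≈ 3.0 units.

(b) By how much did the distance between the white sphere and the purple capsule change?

+0.7

The distance was about 2.1 in the first image and 2.8 in the second, so they moved 0.7 units further apart.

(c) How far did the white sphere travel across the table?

2.4

The white sphere was near (10.3, 2.5) before and (9.6, 4.8) after, so it travelled √(0.7² + 2.3²) ≈ 2.4 units.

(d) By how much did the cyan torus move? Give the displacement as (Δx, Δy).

(2.1, -2.5)

The cyan torus started near (4.5, 6.8) and ended near (6.6, 4.3).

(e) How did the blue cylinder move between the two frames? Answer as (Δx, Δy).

(0.9, 2.1)

The blue cylinder was at about (3.0, 4.3) and moved to about (3.9, 6.4).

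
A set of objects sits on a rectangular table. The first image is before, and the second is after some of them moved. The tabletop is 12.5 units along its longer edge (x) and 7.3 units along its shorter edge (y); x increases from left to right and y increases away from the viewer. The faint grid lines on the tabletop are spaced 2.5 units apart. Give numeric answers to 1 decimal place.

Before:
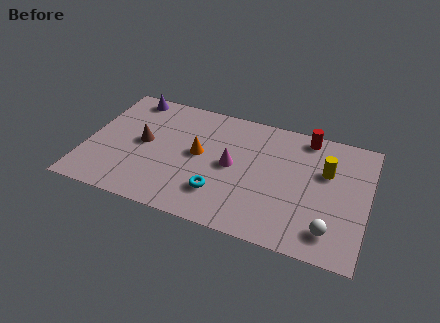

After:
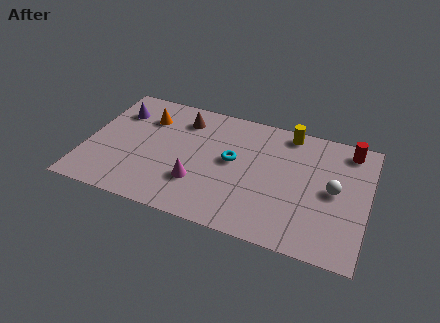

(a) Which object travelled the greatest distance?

the orange cone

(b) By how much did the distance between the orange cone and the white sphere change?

+2.2

They were about 6.5 units apart before and 8.7 after — 2.2 units further apart.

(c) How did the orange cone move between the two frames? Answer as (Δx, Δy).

(-2.5, 1.5)

From the two frames, the orange cone sits at roughly (5.0, 3.9) before and (2.5, 5.4) after.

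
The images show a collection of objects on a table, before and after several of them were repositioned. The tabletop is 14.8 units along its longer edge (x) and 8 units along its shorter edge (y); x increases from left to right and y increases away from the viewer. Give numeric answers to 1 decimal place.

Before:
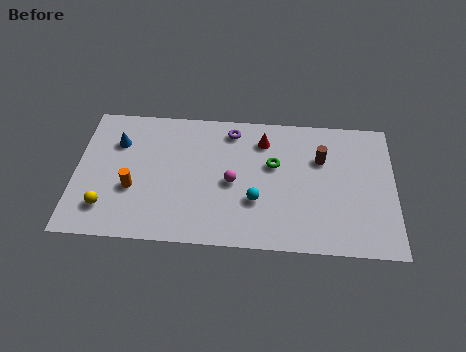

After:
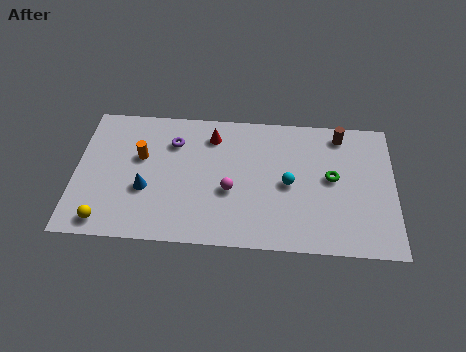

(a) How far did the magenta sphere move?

0.5

The magenta sphere moved from about (7.3, 3.7) to (7.2, 3.2), a distance of √(0.1² + 0.5²) ≈ 0.5.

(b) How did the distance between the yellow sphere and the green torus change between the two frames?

+2.6

They were about 8.3 units apart before and 10.9 after — 2.6 units further apart.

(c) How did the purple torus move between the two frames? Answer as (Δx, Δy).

(-2.7, -0.9)

The purple torus was at about (7.2, 6.8) and moved to about (4.5, 5.9).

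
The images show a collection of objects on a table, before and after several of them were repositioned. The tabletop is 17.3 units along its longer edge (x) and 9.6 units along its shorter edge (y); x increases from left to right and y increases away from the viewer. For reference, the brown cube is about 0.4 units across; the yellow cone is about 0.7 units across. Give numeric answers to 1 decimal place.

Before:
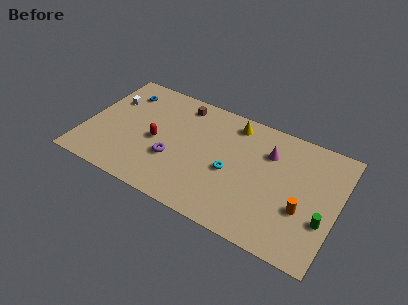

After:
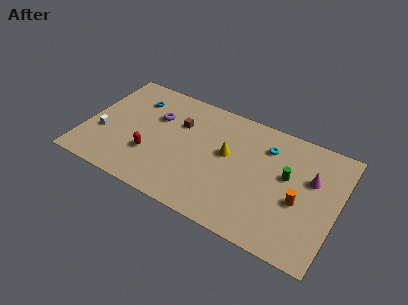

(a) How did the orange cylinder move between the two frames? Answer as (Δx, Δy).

(-0.3, 0.5)

From the two frames, the orange cylinder sits at roughly (15.1, 3.5) before and (14.8, 4.0) after.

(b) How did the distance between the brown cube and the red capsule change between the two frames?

-0.3

Before: roughly 4.0 units apart; after: 3.7. That's 0.3 units closer together.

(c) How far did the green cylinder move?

3.5

The green cylinder was near (16.5, 3.3) before and (13.8, 5.6) after, so it travelled √(2.7² + 2.3²) ≈ 3.5 units.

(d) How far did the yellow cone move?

2.7

The yellow cone moved from about (9.8, 8.2) to (9.7, 5.5), a distance of √(0.1² + 2.7²) ≈ 2.7.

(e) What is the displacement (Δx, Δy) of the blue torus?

(0.9, -0.3)

The blue torus was at about (2.1, 7.6) and moved to about (3.0, 7.3).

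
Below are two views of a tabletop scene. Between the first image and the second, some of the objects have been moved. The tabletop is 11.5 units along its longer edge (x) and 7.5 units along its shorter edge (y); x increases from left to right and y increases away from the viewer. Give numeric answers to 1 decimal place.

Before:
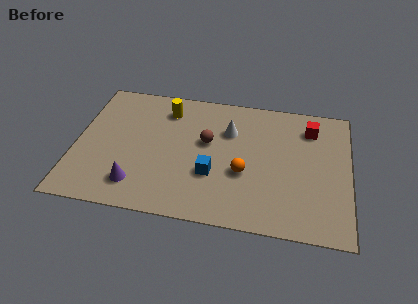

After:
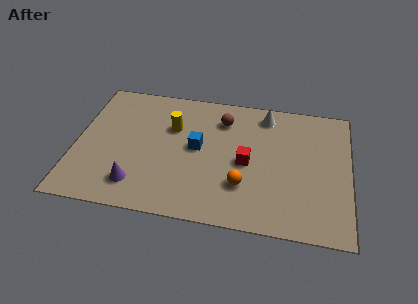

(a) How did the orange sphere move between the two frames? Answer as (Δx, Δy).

(0.0, -0.7)

From the two frames, the orange sphere sits at roughly (7.1, 2.9) before and (7.1, 2.2) after.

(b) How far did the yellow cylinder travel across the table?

1.0

The yellow cylinder moved from about (3.7, 6.0) to (4.0, 5.0), a distance of √(0.3² + 1.0²) ≈ 1.0.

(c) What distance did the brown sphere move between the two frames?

1.5

The brown sphere moved from about (5.5, 4.4) to (6.1, 5.8), a distance of √(0.6² + 1.4²) ≈ 1.5.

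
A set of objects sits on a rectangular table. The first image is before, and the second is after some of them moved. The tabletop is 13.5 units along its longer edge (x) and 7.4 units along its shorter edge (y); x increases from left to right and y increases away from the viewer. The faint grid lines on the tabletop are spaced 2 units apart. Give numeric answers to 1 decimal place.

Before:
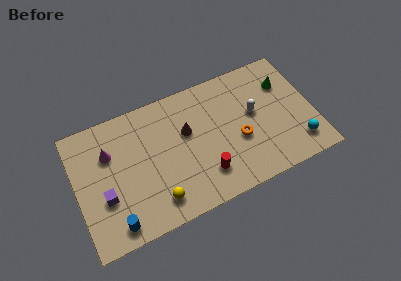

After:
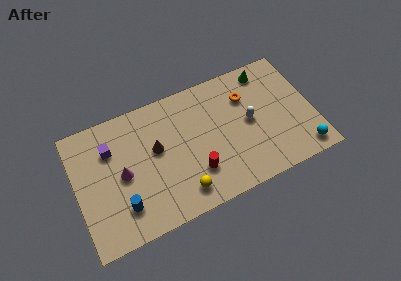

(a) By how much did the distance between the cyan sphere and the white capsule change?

+0.4

They were about 3.5 units apart before and 3.9 after — 0.4 units further apart.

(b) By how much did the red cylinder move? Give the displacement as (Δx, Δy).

(-0.5, 0.3)

The red cylinder was at about (7.1, 1.8) and moved to about (6.6, 2.1).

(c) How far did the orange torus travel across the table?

2.4

The orange torus was near (9.2, 3.0) before and (9.9, 5.3) after, so it travelled √(0.7² + 2.3²) ≈ 2.4 units.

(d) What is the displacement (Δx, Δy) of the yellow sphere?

(1.4, -0.1)

The yellow sphere started near (4.3, 1.4) and ended near (5.7, 1.3).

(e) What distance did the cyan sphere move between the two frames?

0.5

The cyan sphere moved from about (12.4, 1.5) to (12.6, 1.0), a distance of √(0.2² + 0.5²) ≈ 0.5.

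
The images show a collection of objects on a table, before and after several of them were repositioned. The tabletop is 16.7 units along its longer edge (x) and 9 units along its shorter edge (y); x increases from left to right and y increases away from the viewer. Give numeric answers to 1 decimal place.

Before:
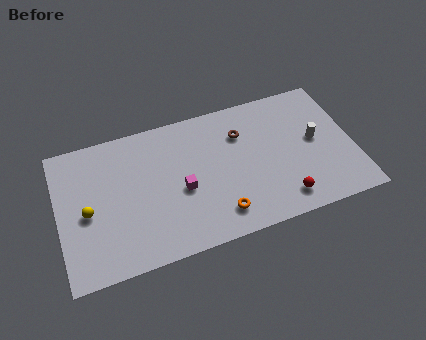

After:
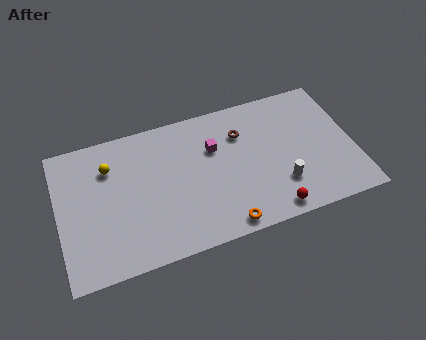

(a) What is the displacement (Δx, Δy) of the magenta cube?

(2.0, 2.1)

The magenta cube started near (6.9, 3.9) and ended near (8.9, 6.0).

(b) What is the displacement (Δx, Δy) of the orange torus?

(0.2, -0.8)

The orange torus was at about (8.8, 1.7) and moved to about (9.0, 0.9).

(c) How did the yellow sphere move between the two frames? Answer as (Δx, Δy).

(1.4, 2.5)

The yellow sphere was at about (1.6, 4.1) and moved to about (3.0, 6.6).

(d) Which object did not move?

the brown torus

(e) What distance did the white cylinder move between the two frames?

3.2

From (14.6, 4.8) to (12.4, 2.5), the white cylinder covered √(2.2² + 2.3²) ≈ 3.2 units.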